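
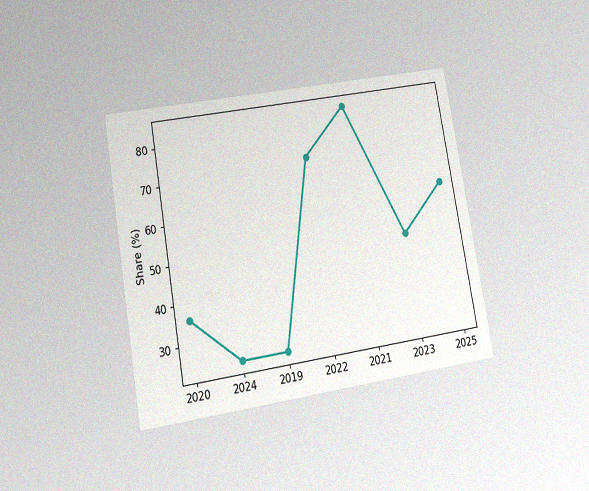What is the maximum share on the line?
84%

The chart is tilted about 10° counter-clockwise and viewed at a slight angle, with some photo noise. The highest point is at 2021, and reading across to the y-axis gives 84%.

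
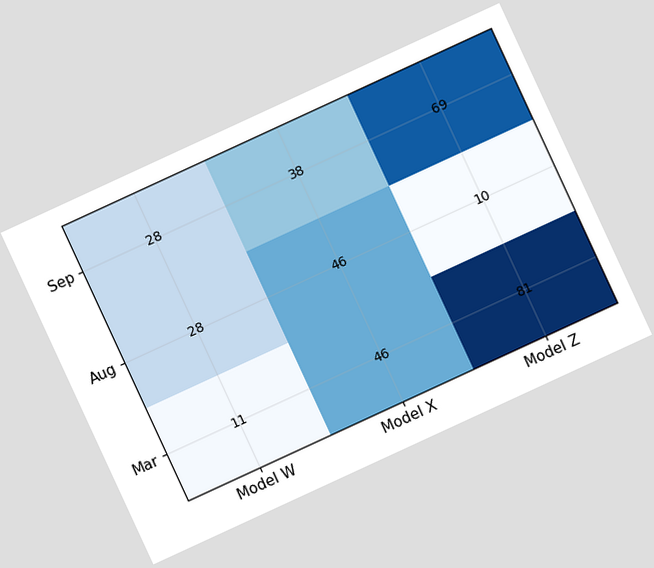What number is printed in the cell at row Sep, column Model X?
38

The chart is tilted about 25° counter-clockwise. The (Sep, Model X) cell reads 38.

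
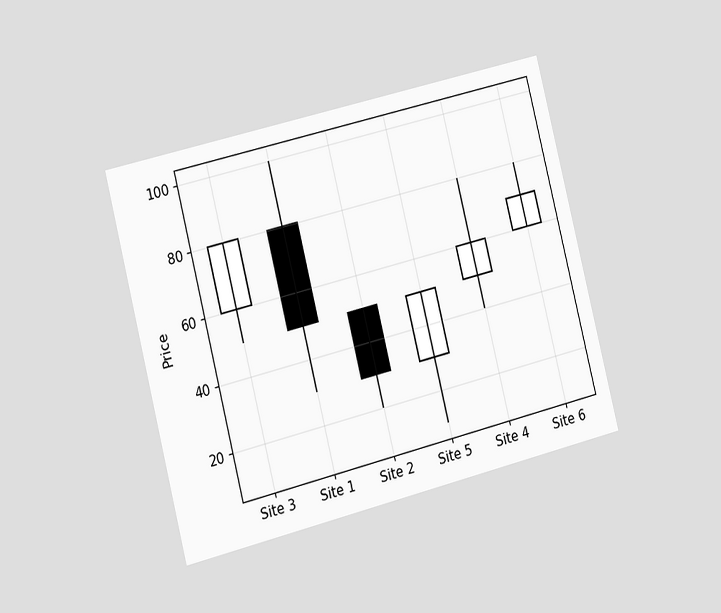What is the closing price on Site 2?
30

The chart is tilted about 14° counter-clockwise and viewed slightly from the left. The Site 2 candle closes at 30.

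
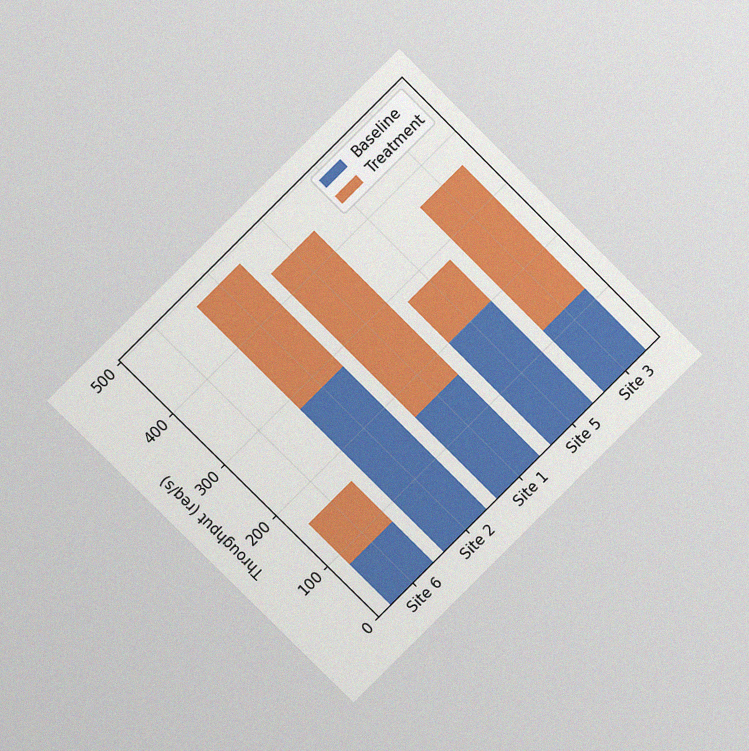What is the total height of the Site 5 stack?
280req/s

The chart is tilted about 45° counter-clockwise and viewed at a slight angle, with some photo noise. The Site 5 stack's top reaches 280req/s on the y-axis.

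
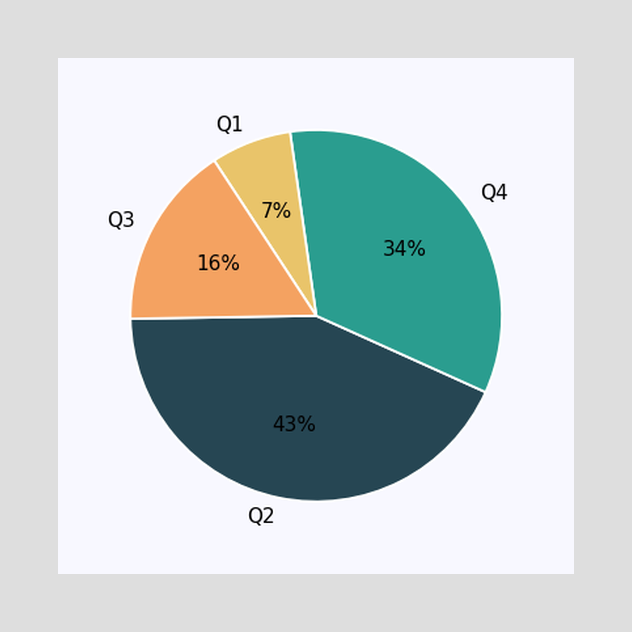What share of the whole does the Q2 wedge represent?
43%

The Q2 slice takes up 43% of the pie.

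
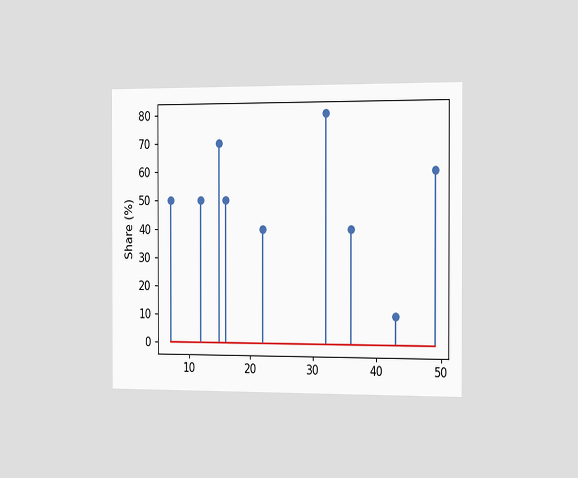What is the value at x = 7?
50%

The chart is viewed slightly from the right. The stem at x=7 reaches 50%.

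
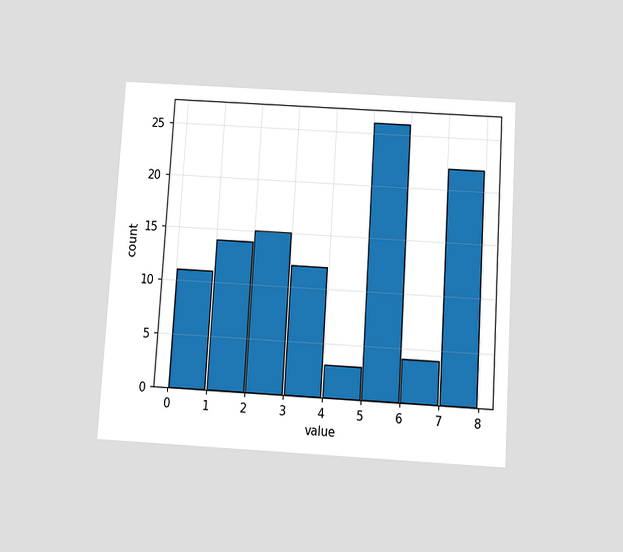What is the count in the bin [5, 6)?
26

The chart is tilted about 4° clockwise and viewed slightly from below. The [5, 6) bin has height 26.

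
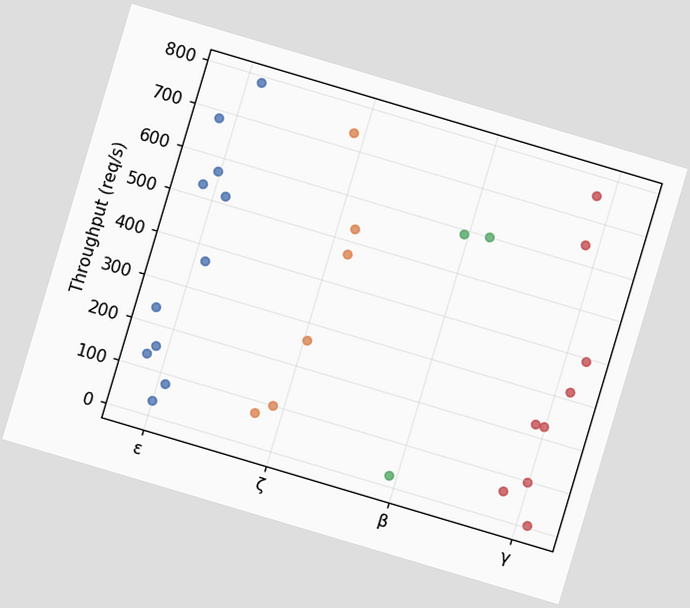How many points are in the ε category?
11

The chart is tilted about 17° clockwise. Counting the markers in the ε column gives 11.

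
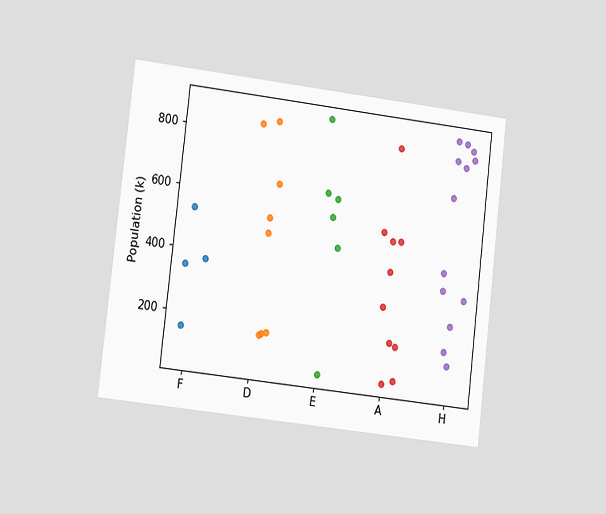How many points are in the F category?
The chart is tilted about 7° clockwise and viewed slightly from the left. Counting the markers in the F column gives 4.

4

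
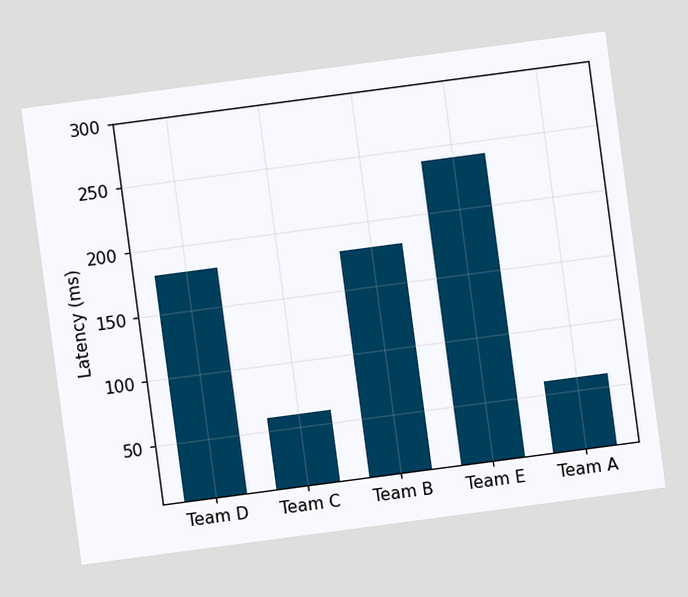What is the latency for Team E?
The chart is tilted about 8° counter-clockwise. Reading along the chart's y-axis, the Team E bar reaches 240ms.

240ms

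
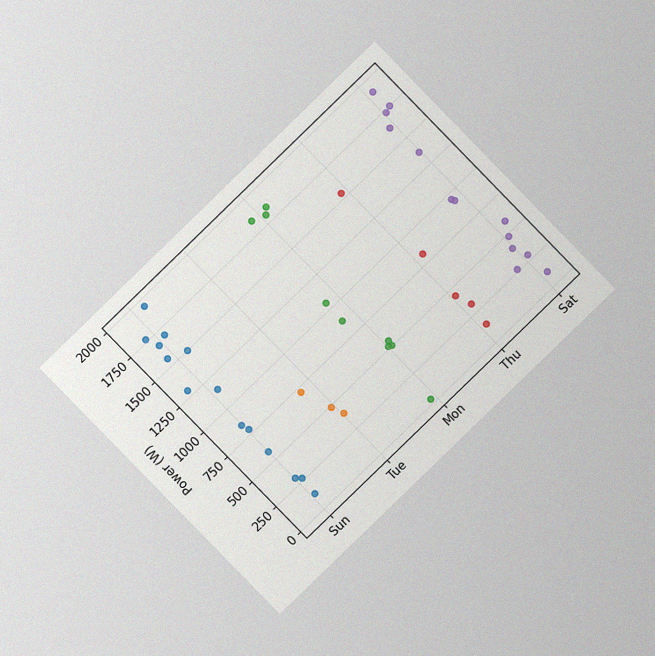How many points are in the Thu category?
The chart is tilted about 44° counter-clockwise and viewed at a slight angle, with some photo noise. Counting the markers in the Thu column gives 5.

5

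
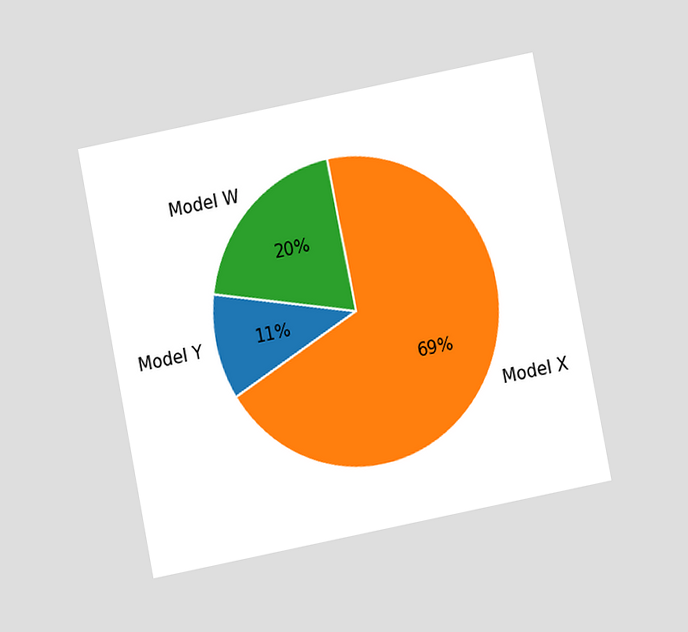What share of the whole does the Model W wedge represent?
The chart is tilted about 11° counter-clockwise and viewed at a slight angle. The Model W slice takes up 20% of the pie.

20%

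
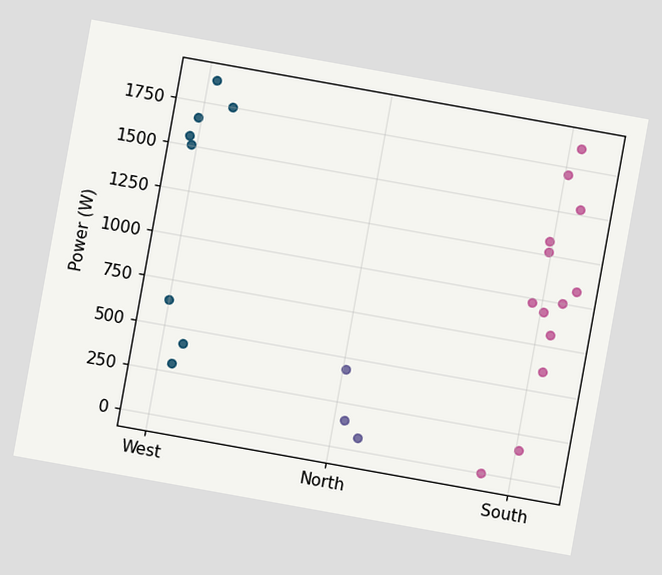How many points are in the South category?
13

The chart is tilted about 10° clockwise. Counting the markers in the South column gives 13.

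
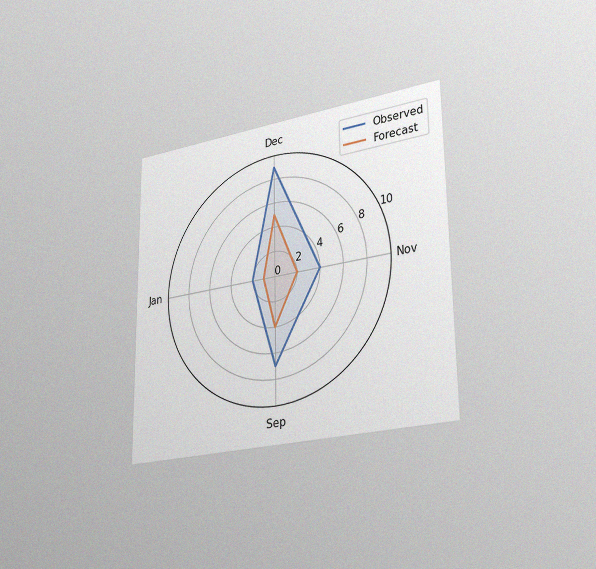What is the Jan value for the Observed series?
The chart is viewed slightly from the right, with some photo noise. On the Jan axis, Observed reaches 2.

2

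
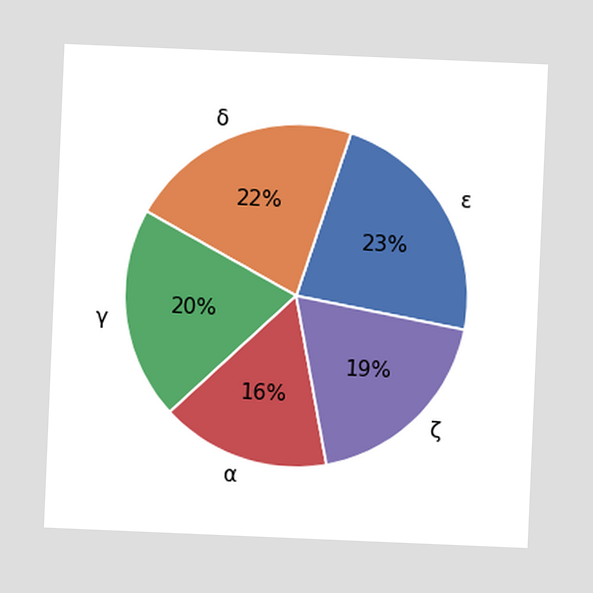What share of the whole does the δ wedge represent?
The chart is tilted about 2° clockwise. The δ slice takes up 22% of the pie.

22%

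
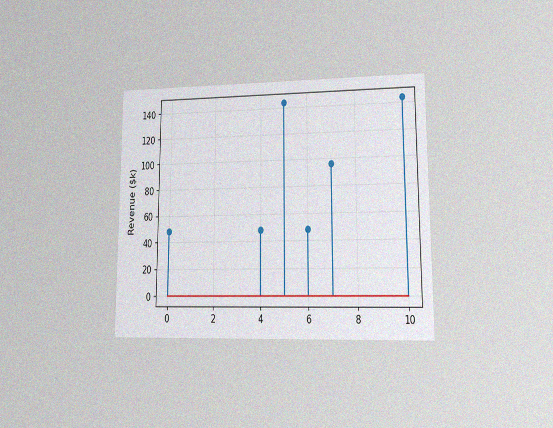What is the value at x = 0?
$48k

The chart is viewed at a slight angle, with some photo noise. The stem at x=0 reaches $48k.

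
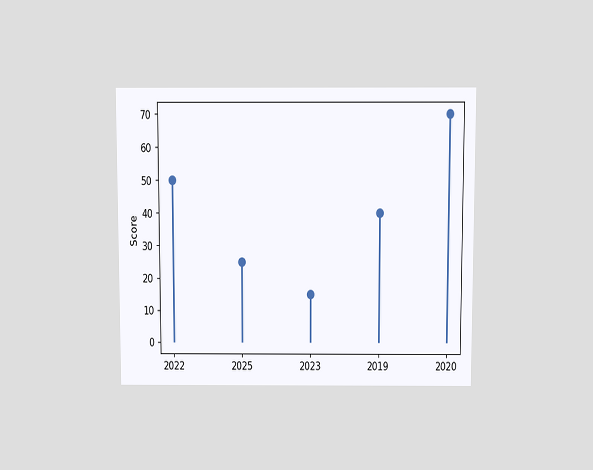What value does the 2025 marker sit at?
25

The chart is viewed slightly from above. The 2025 marker sits at 25.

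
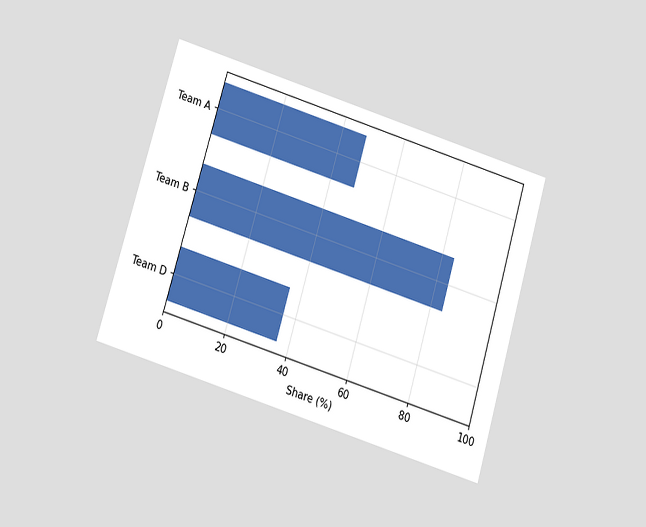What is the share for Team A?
48%

The chart is tilted about 17° clockwise and viewed slightly from below. Reading along the chart's x-axis, the Team A bar reaches 48%.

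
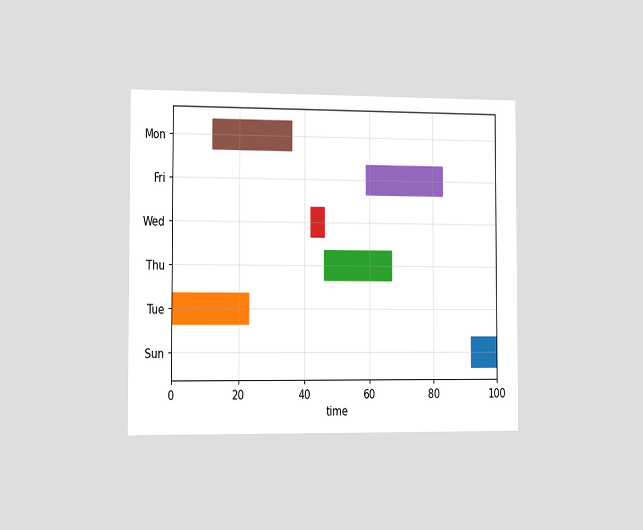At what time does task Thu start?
The chart is viewed slightly from the left. The Thu bar begins at t=46.

46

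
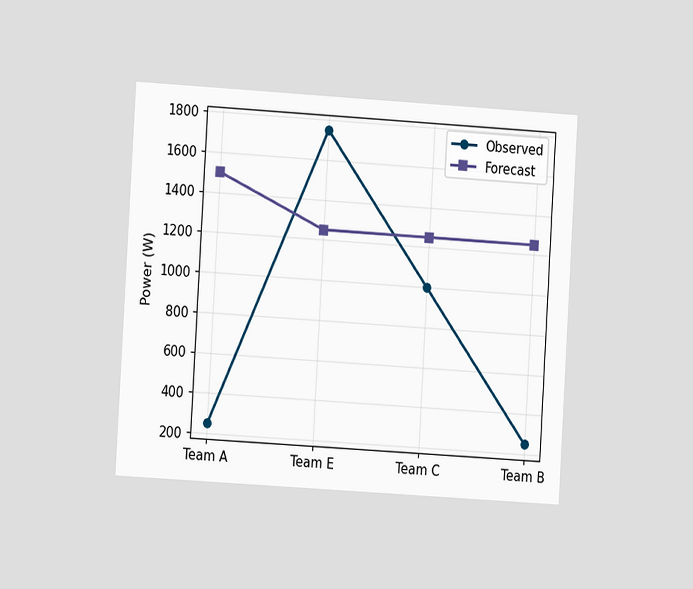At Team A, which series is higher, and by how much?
Forecast, by 1250W

The chart is tilted about 3° clockwise and viewed at a slight angle. At Team A, Forecast sits above the other line by 1250W.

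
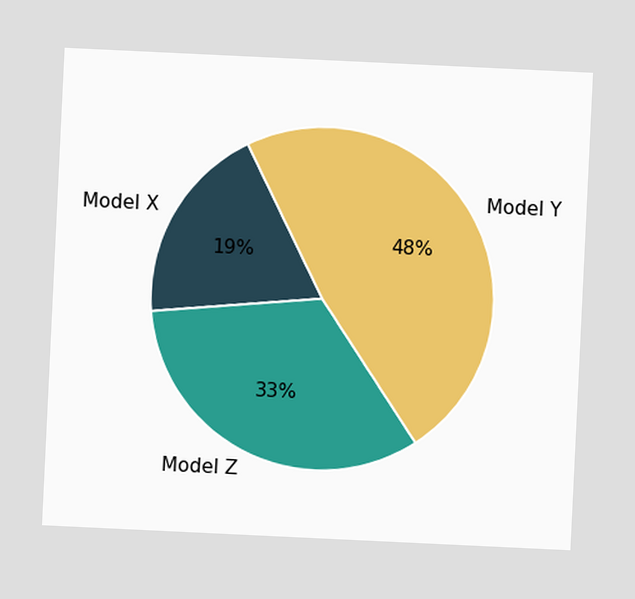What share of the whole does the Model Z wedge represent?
The chart is tilted about 3° clockwise. The Model Z slice takes up 33% of the pie.

33%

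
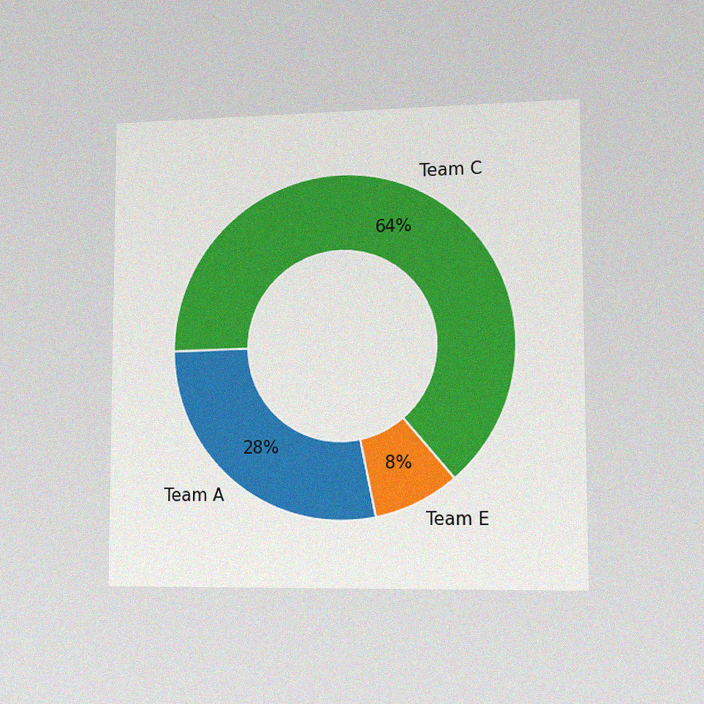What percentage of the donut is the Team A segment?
28%

The chart is viewed slightly from the right, with some photo noise. The Team A segment takes up 28% of the ring.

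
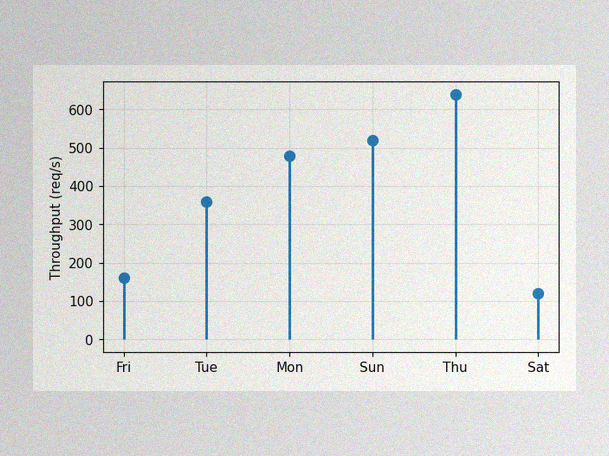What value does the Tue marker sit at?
360req/s

The image has some photo noise and uneven lighting. The Tue marker sits at 360req/s.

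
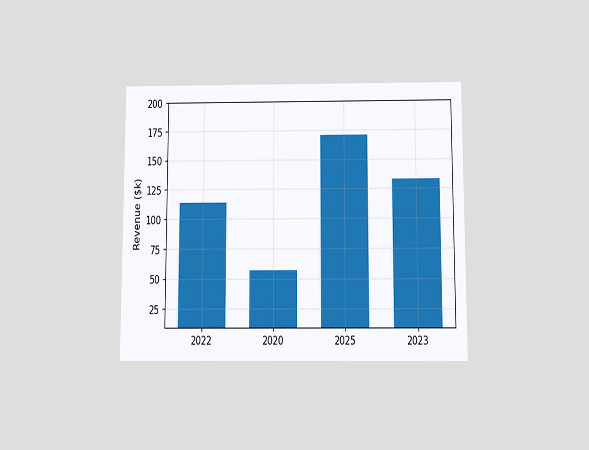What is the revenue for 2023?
The chart is viewed slightly from below. Reading along the chart's y-axis, the 2023 bar reaches $133k.

$133k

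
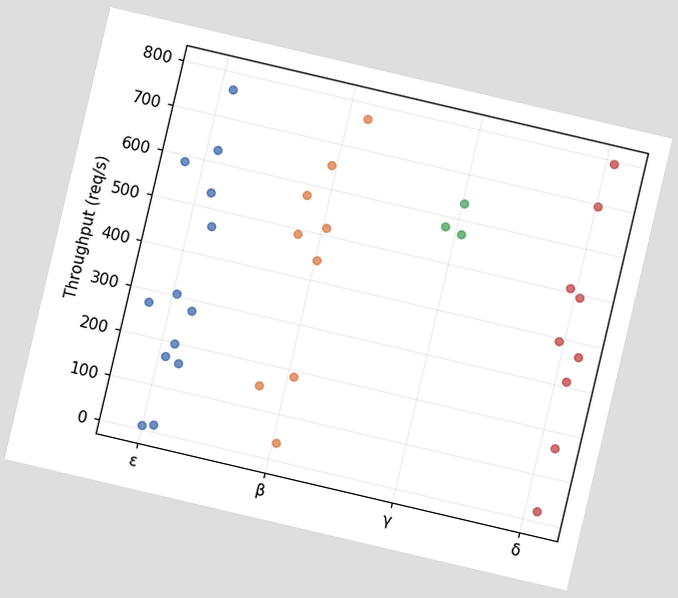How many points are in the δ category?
The chart is tilted about 13° clockwise. Counting the markers in the δ column gives 9.

9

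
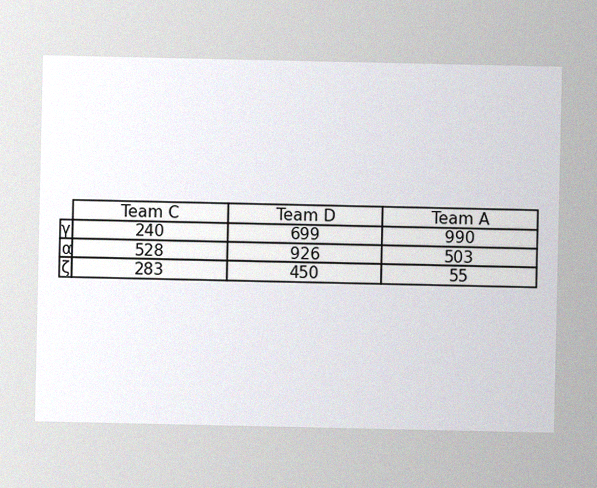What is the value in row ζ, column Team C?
The image has some photo noise and uneven lighting. The (ζ, Team C) cell reads 283.

283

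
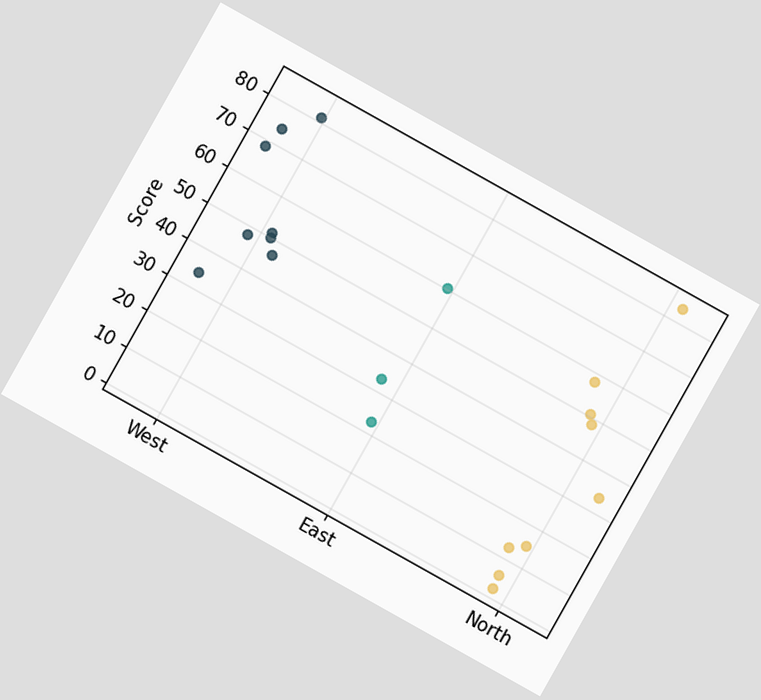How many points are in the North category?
The chart is tilted about 29° clockwise. Counting the markers in the North column gives 9.

9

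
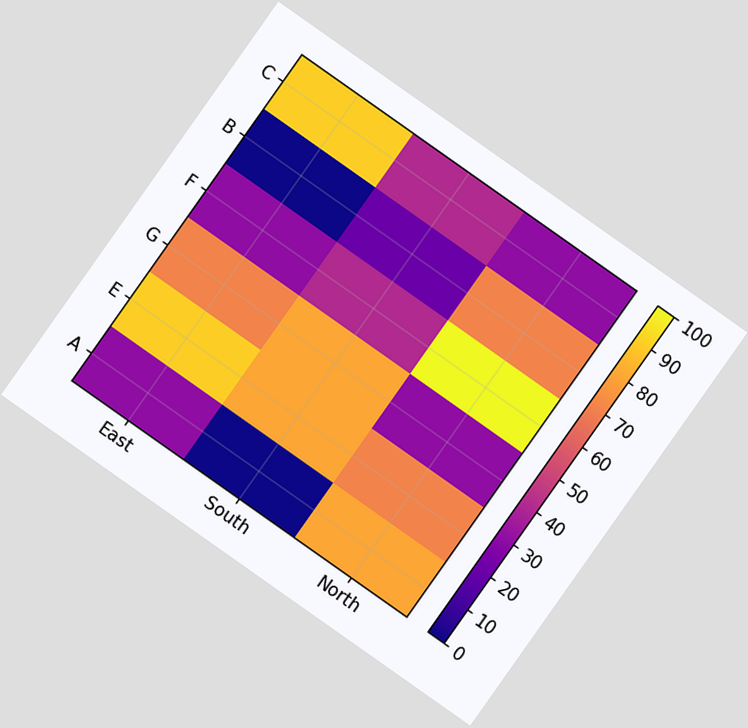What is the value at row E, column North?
The chart is tilted about 35° clockwise. Matching cell (E, North) against the colorbar gives 70.

70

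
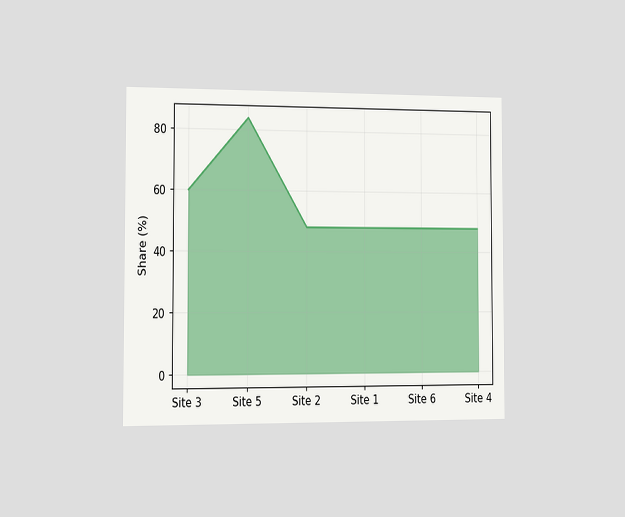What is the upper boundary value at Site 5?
The chart is viewed slightly from the left. At Site 5 the upper boundary is at 84%.

84%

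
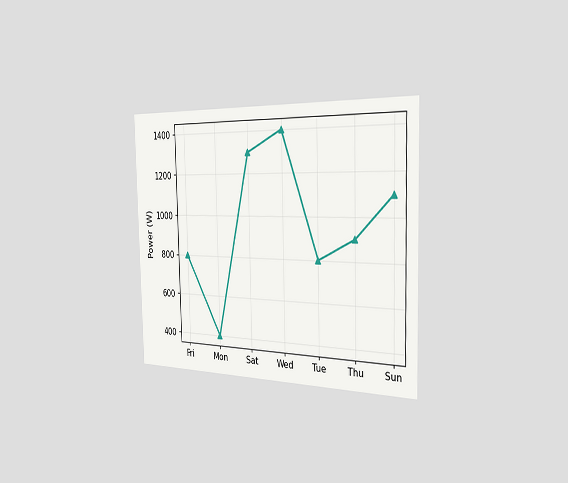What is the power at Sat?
The chart is viewed slightly from the right. At Sat, the line is at 1300W.

1300W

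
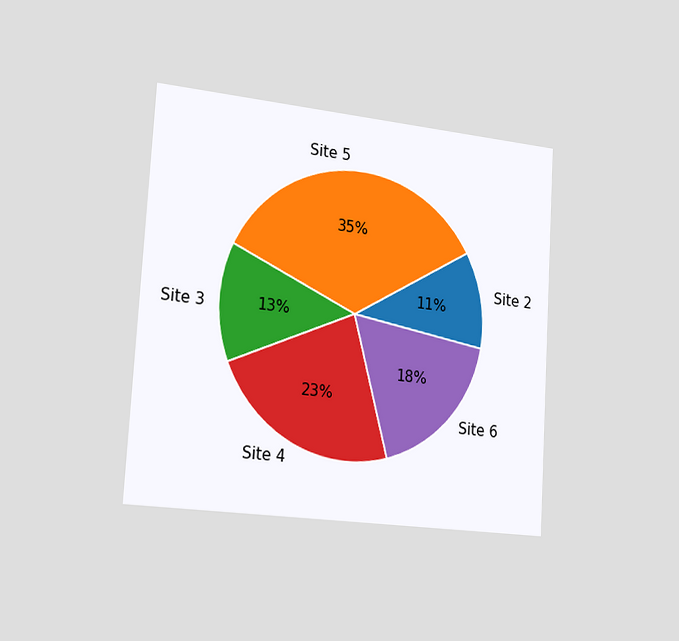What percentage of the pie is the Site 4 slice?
23%

The chart is tilted about 3° clockwise and viewed slightly from the left. The Site 4 slice takes up 23% of the pie.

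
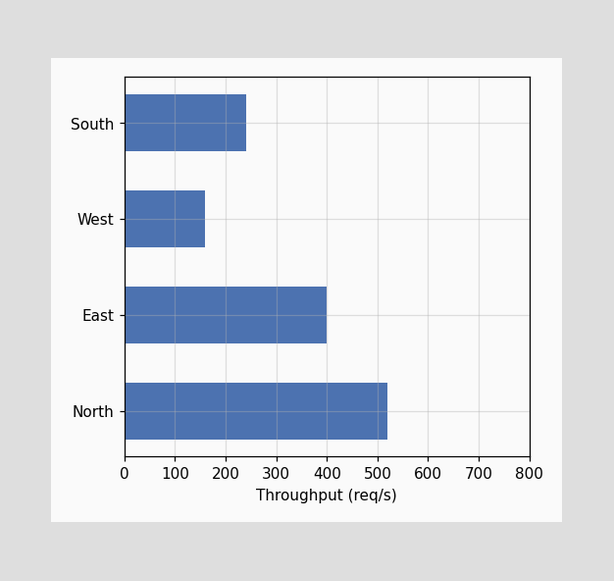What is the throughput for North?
520req/s

Reading along the chart's x-axis, the North bar reaches 520req/s.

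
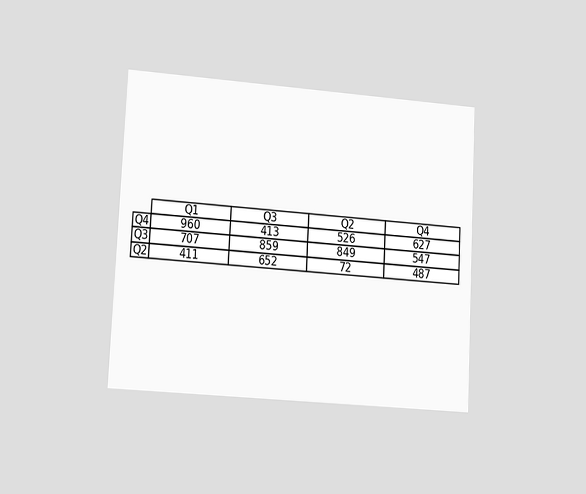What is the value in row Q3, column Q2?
The chart is tilted about 3° clockwise and viewed at a slight angle. The (Q3, Q2) cell reads 849.

849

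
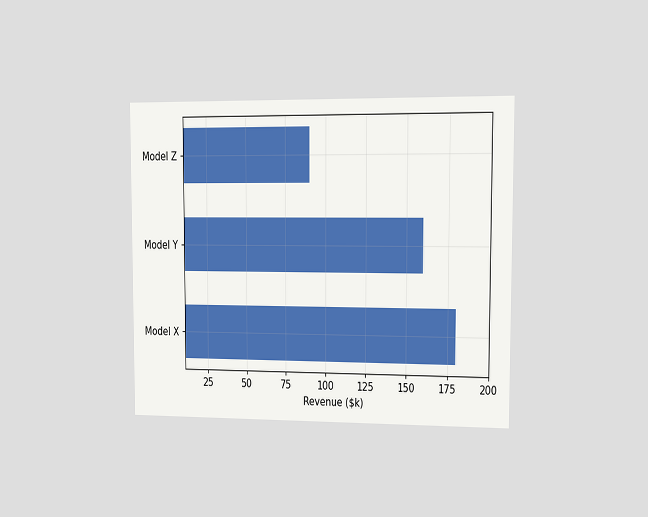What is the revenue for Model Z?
$90k

The chart is viewed slightly from the right. Reading along the chart's x-axis, the Model Z bar reaches $90k.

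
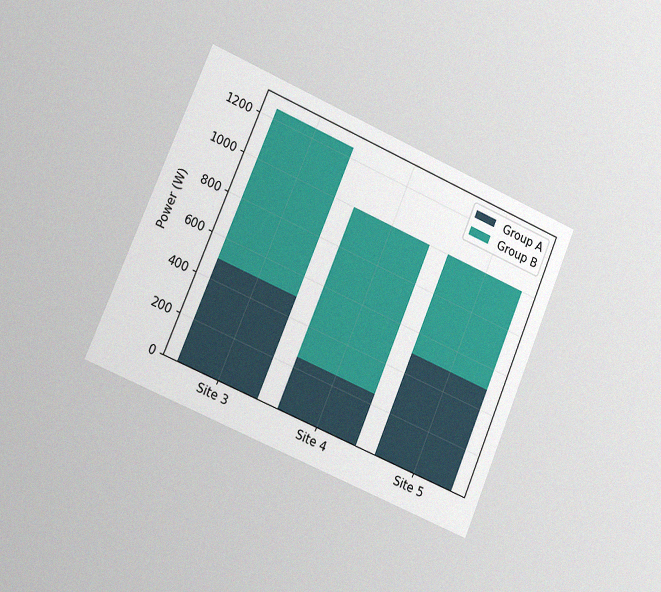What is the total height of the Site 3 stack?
The chart is tilted about 23° clockwise and viewed slightly from the left, with some photo noise. The Site 3 stack's top reaches 1250W on the y-axis.

1250W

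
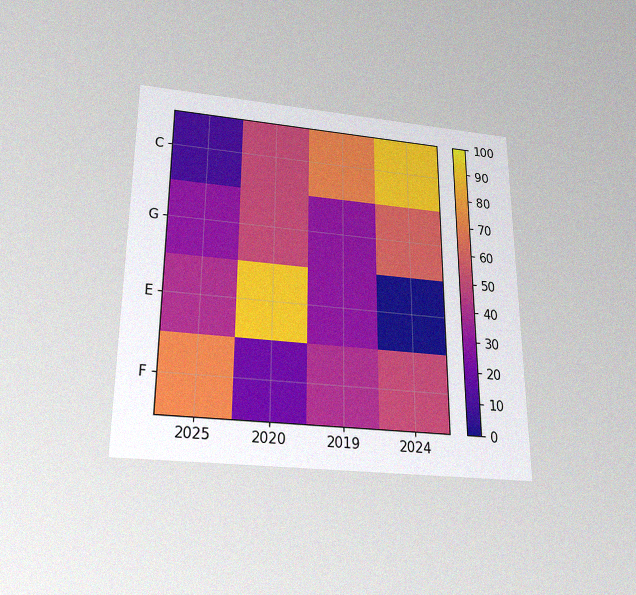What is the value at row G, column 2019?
The chart is viewed slightly from below, with some photo noise. Matching cell (G, 2019) against the colorbar gives 30.

30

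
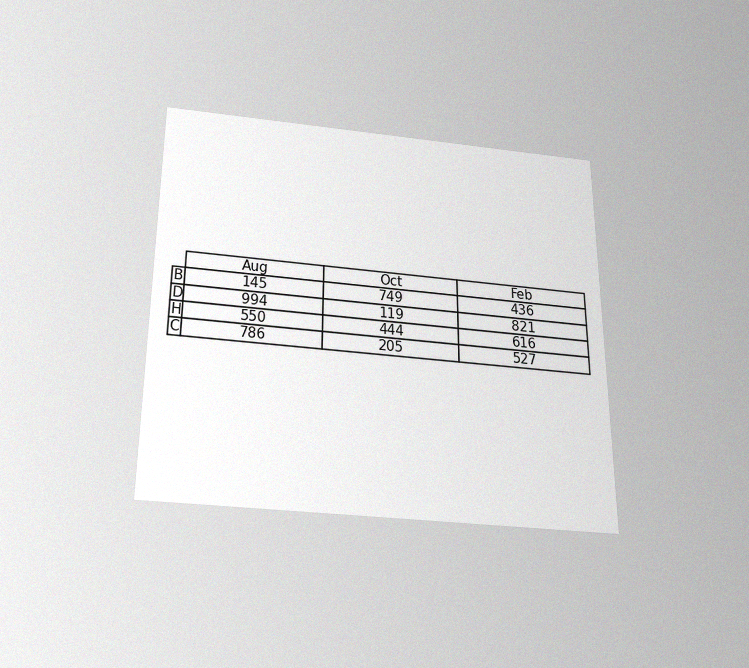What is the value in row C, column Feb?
The chart is viewed slightly from below, with some photo noise. The (C, Feb) cell reads 527.

527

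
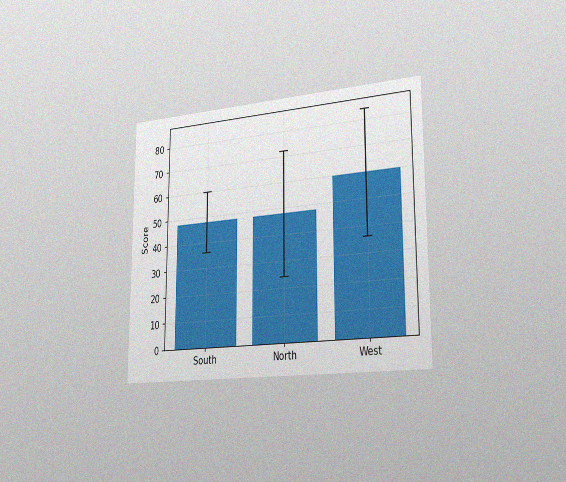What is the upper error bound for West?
84

The chart is viewed slightly from the right, with some photo noise. The West bar's upper whisker reaches 84.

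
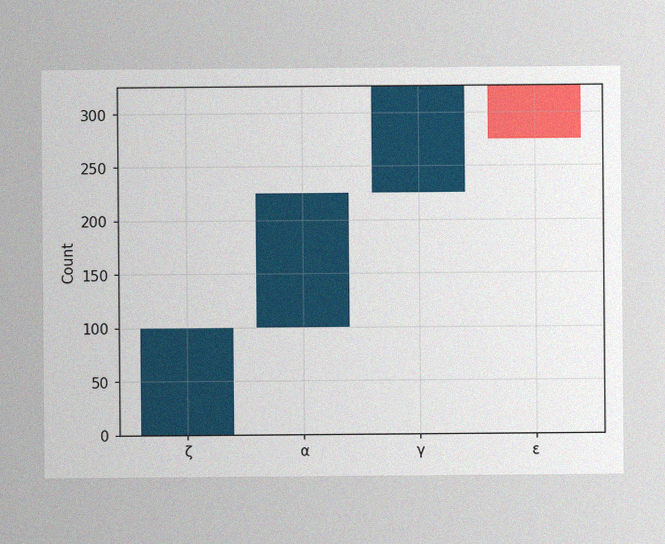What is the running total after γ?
The image has some photo noise and uneven lighting. After γ the running total reaches 325.

325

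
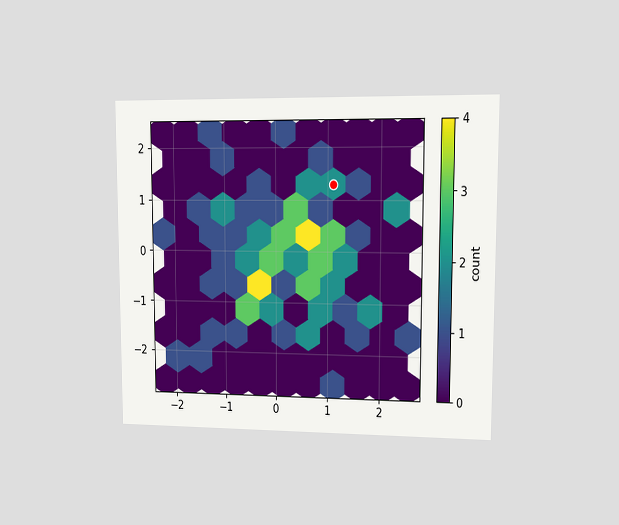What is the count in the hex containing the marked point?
2

The chart is viewed at a slight angle. The marked hex reads 2 on the colorbar.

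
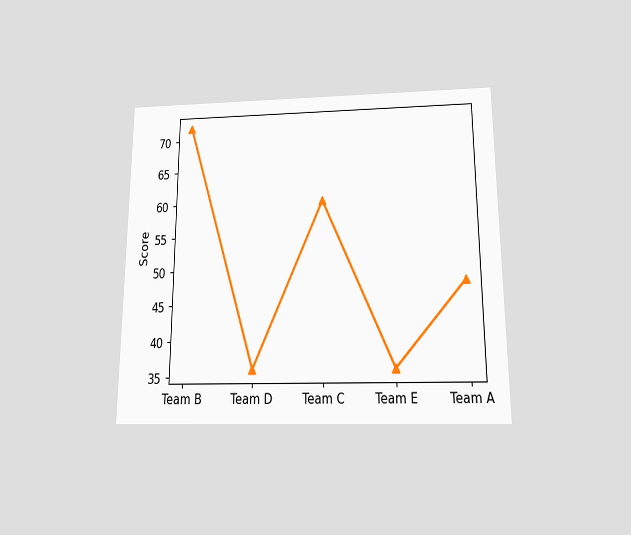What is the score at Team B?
The chart is viewed slightly from below. At Team B, the line is at 72.

72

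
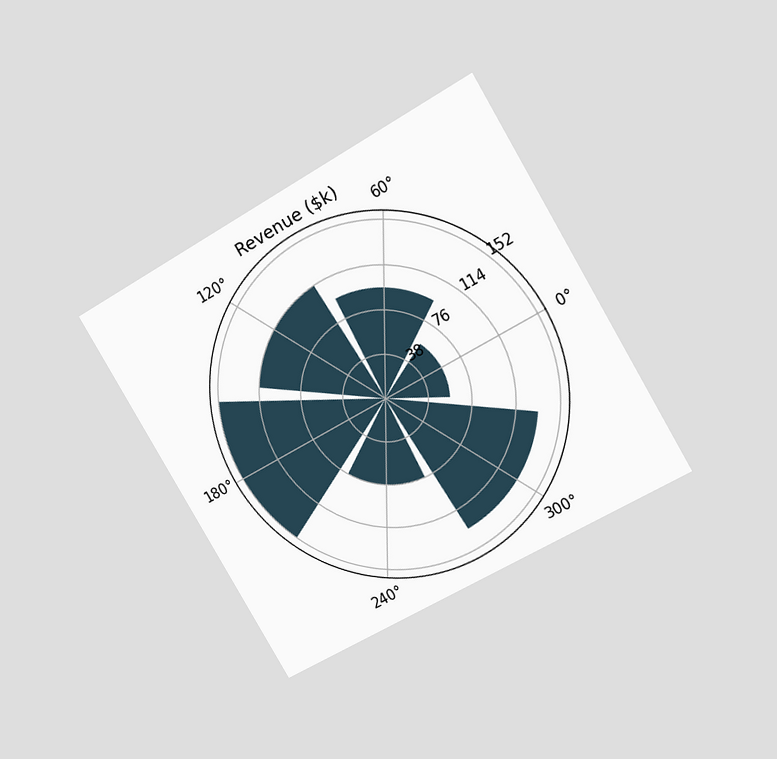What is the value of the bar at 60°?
$95k

The chart is tilted about 31° counter-clockwise and viewed at a slight angle. The bar at 60° reaches $95k on the radial axis.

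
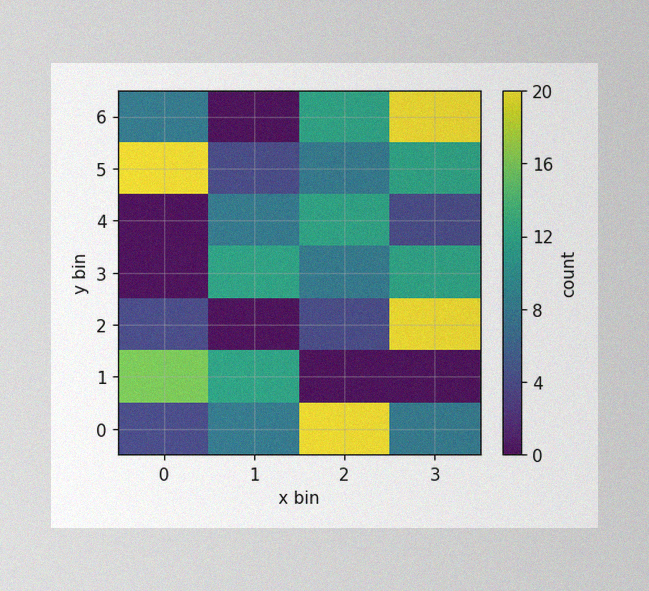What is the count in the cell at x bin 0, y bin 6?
8

The image has some photo noise and uneven lighting. Matching the cell (0, 6) against the colorbar gives 8.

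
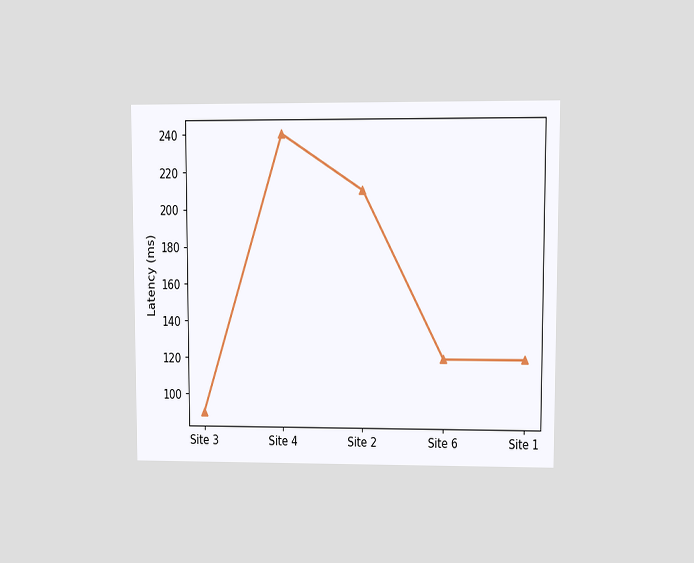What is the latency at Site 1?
The chart is viewed at a slight angle. At Site 1, the line is at 120ms.

120ms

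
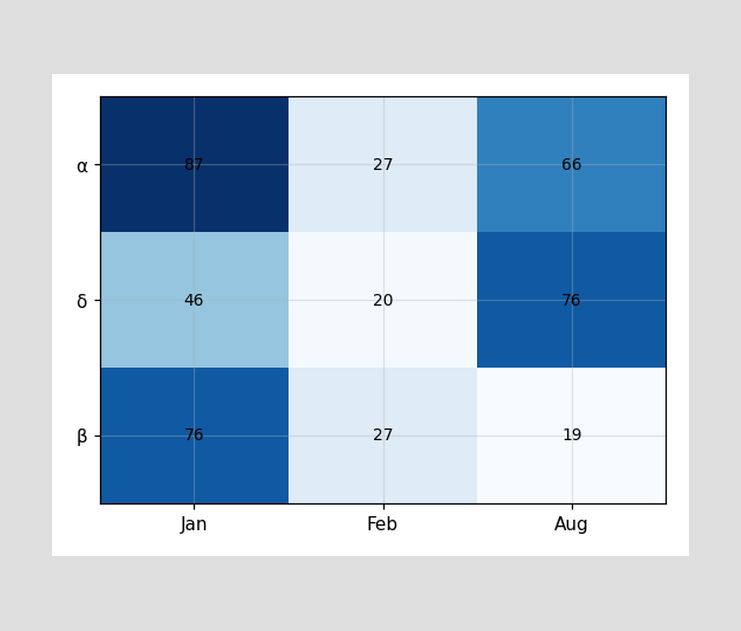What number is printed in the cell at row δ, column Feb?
20

The (δ, Feb) cell reads 20.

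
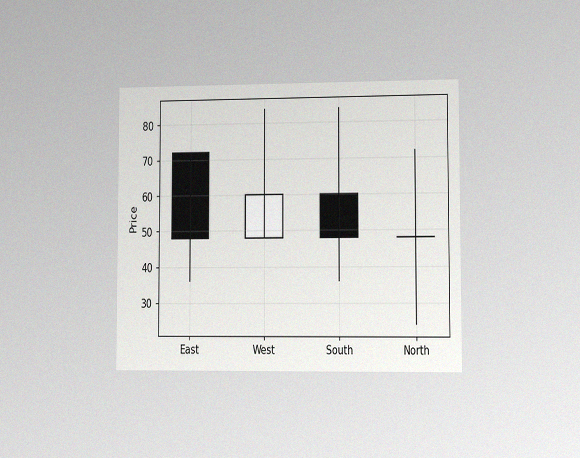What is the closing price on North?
The chart is viewed slightly from the right, with some photo noise. The North candle closes at 48.

48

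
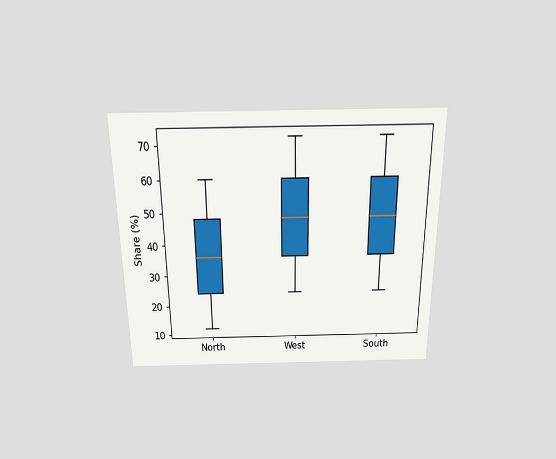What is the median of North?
The chart is viewed slightly from above. The median line in the North box sits at 36%.

36%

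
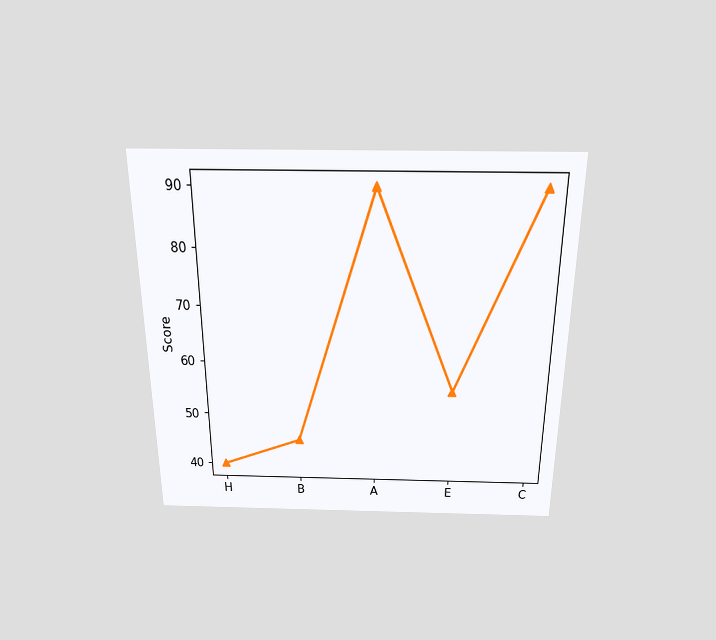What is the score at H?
40

The chart is viewed slightly from above. At H, the line is at 40.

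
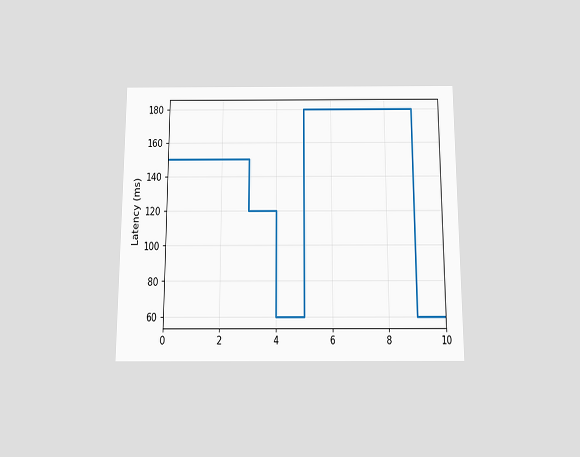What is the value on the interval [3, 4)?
The chart is viewed slightly from below. On [3, 4) the step sits at 120ms.

120ms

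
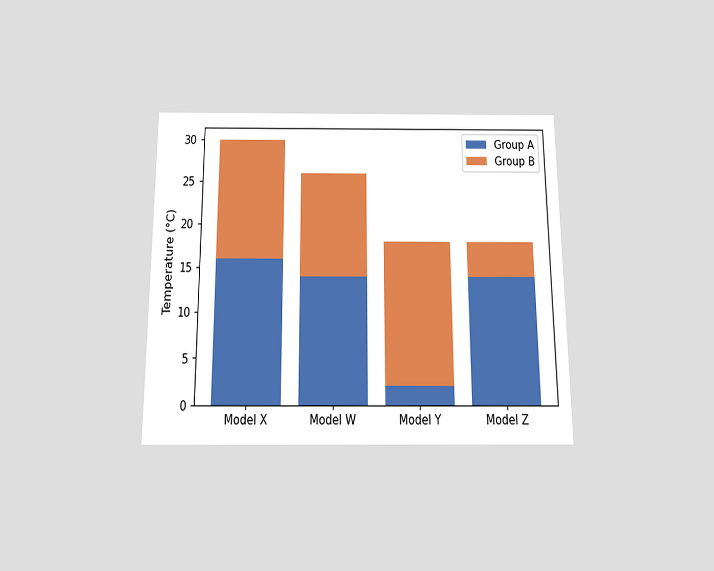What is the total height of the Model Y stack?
18°C

The chart is viewed slightly from below. The Model Y stack's top reaches 18°C on the y-axis.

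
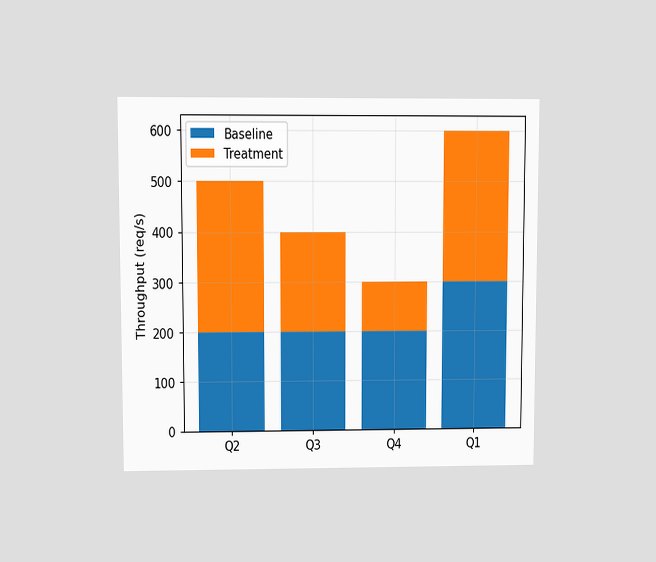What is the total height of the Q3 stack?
The chart is viewed at a slight angle. The Q3 stack's top reaches 400req/s on the y-axis.

400req/s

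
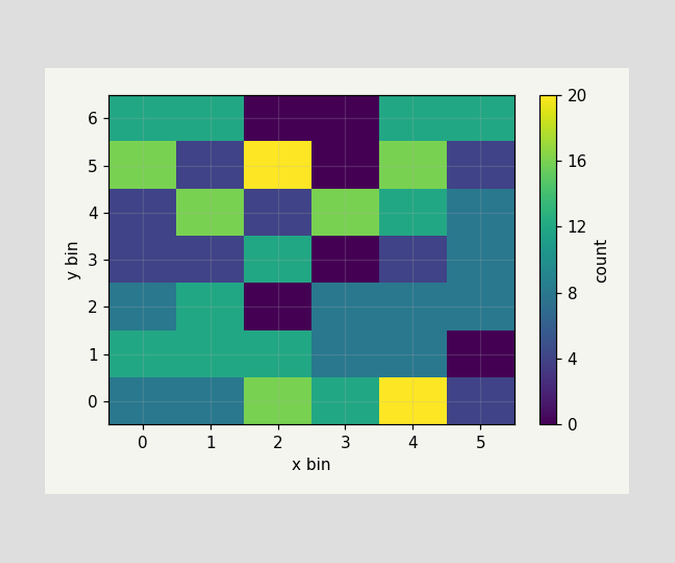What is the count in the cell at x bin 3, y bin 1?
Matching the cell (3, 1) against the colorbar gives 8.

8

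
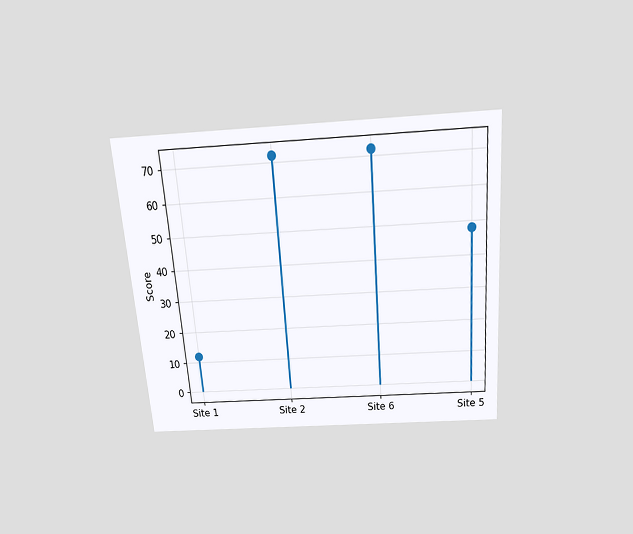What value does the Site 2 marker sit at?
The chart is tilted about 4° counter-clockwise and viewed slightly from above. The Site 2 marker sits at 72.

72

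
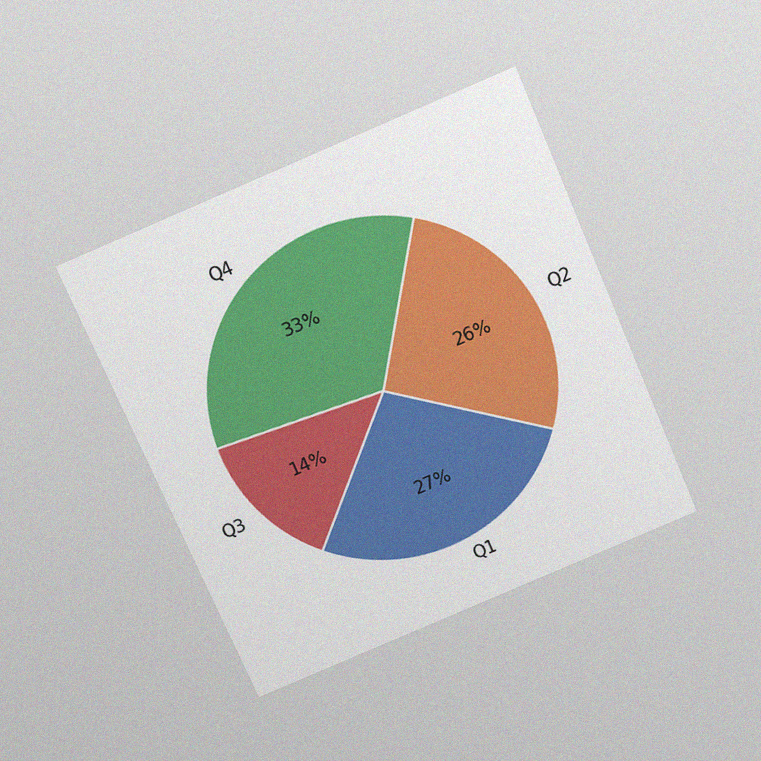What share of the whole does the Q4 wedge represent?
33%

The chart is tilted about 23° counter-clockwise and viewed slightly from above, with some photo noise. The Q4 slice takes up 33% of the pie.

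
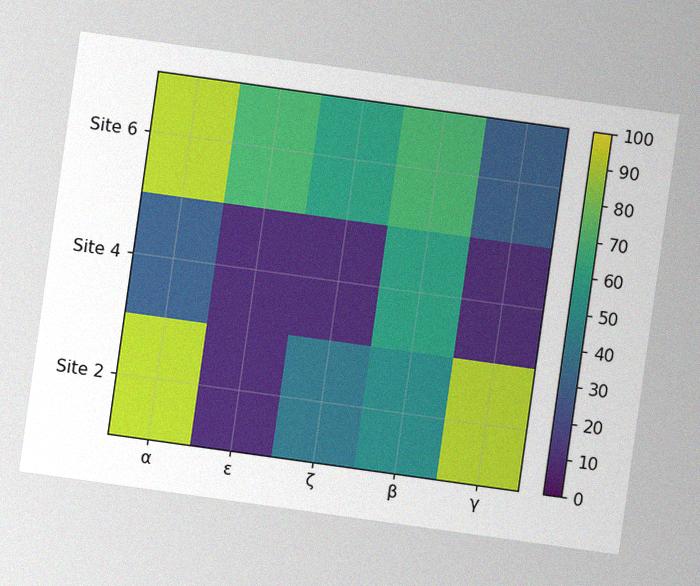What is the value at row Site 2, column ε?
10

The chart is tilted about 8° clockwise, with some photo noise. Matching cell (Site 2, ε) against the colorbar gives 10.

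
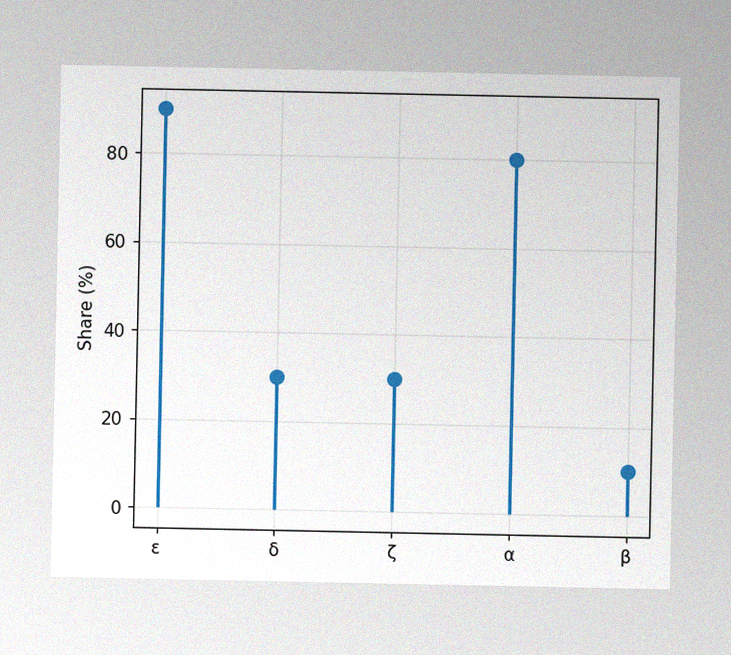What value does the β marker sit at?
The image has some photo noise and uneven lighting. The β marker sits at 10%.

10%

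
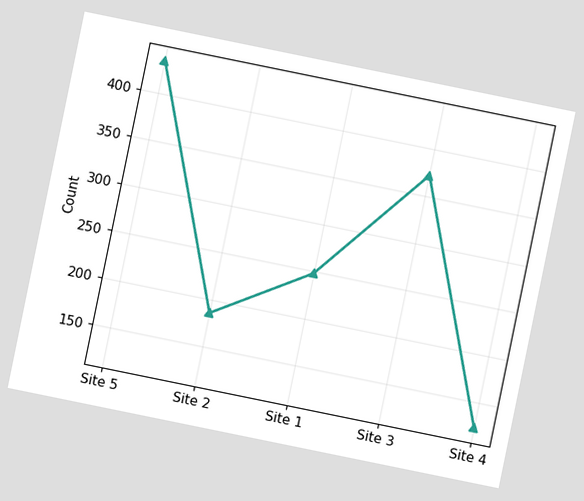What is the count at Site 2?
The chart is tilted about 12° clockwise. At Site 2, the line is at 186.

186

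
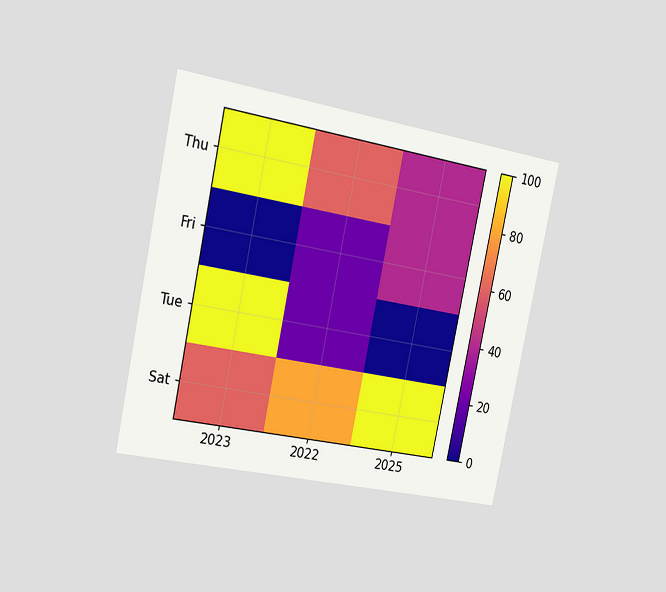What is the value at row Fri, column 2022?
The chart is tilted about 12° clockwise and viewed slightly from the left. Matching cell (Fri, 2022) against the colorbar gives 20.

20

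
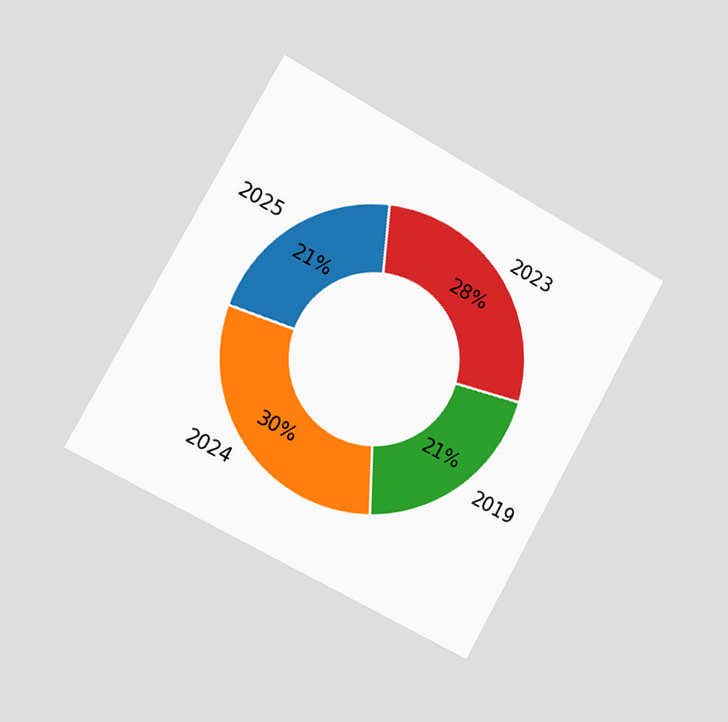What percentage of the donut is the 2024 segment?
30%

The chart is tilted about 29° clockwise and viewed slightly from the left. The 2024 segment takes up 30% of the ring.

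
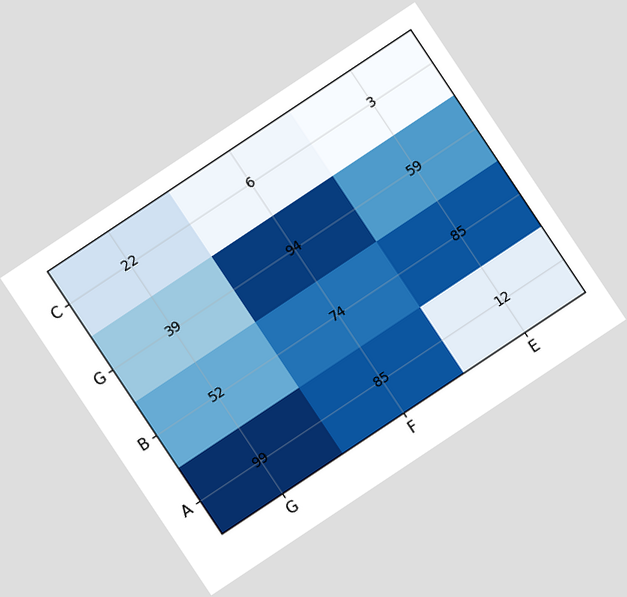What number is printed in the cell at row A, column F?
The chart is tilted about 34° counter-clockwise. The (A, F) cell reads 85.

85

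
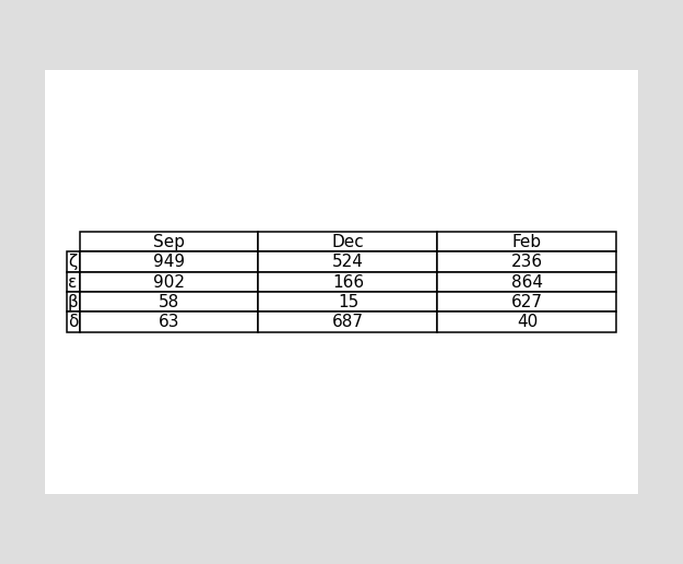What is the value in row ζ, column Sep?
949

The (ζ, Sep) cell reads 949.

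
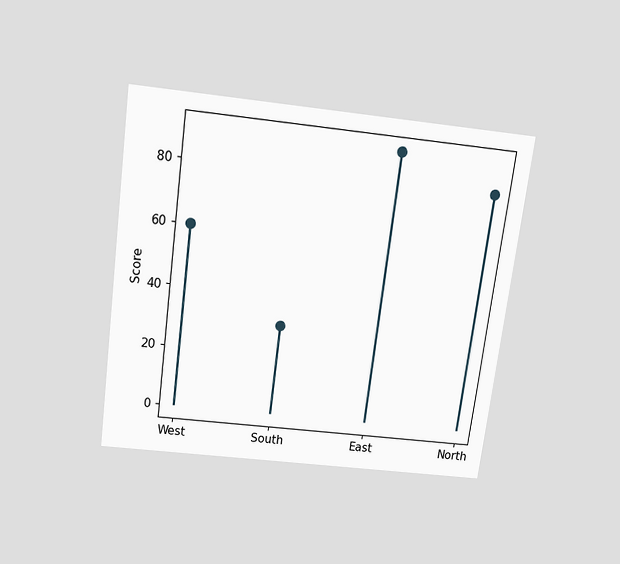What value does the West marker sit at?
60

The chart is tilted about 8° clockwise and viewed slightly from above. The West marker sits at 60.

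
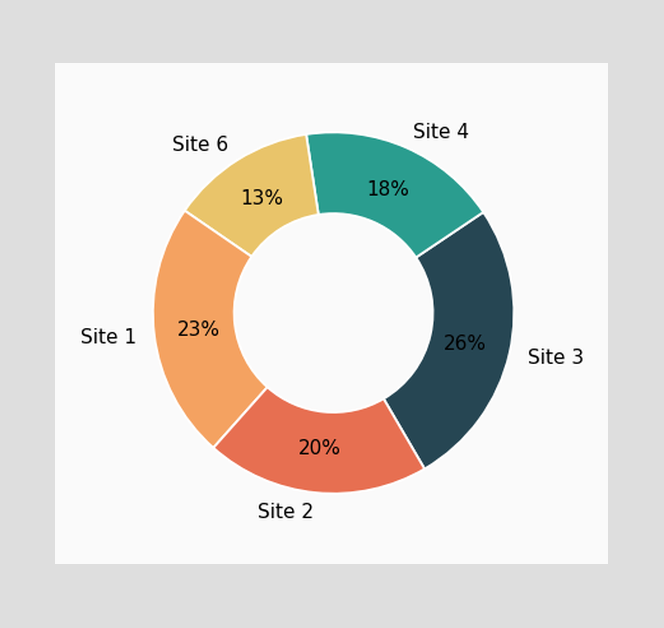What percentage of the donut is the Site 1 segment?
The Site 1 segment takes up 23% of the ring.

23%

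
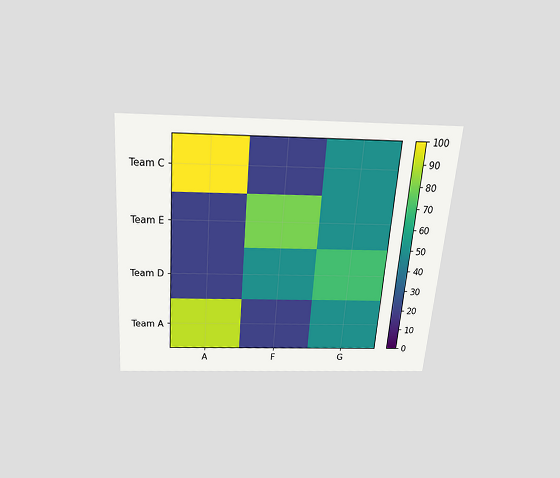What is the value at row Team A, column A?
90

The chart is tilted about 4° clockwise and viewed slightly from above. Matching cell (Team A, A) against the colorbar gives 90.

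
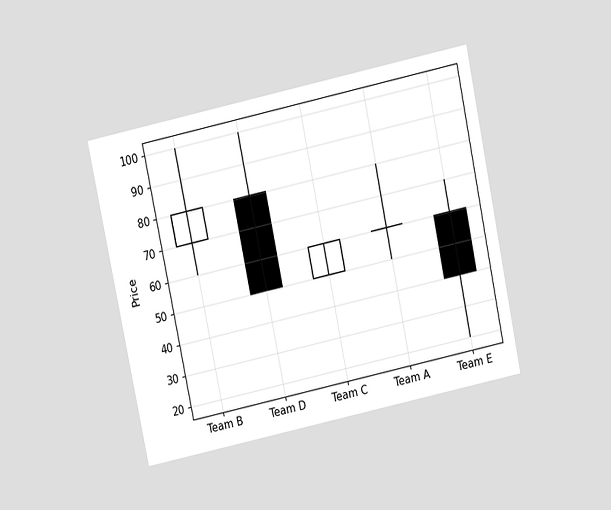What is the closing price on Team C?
60

The chart is tilted about 12° counter-clockwise and viewed slightly from above. The Team C candle closes at 60.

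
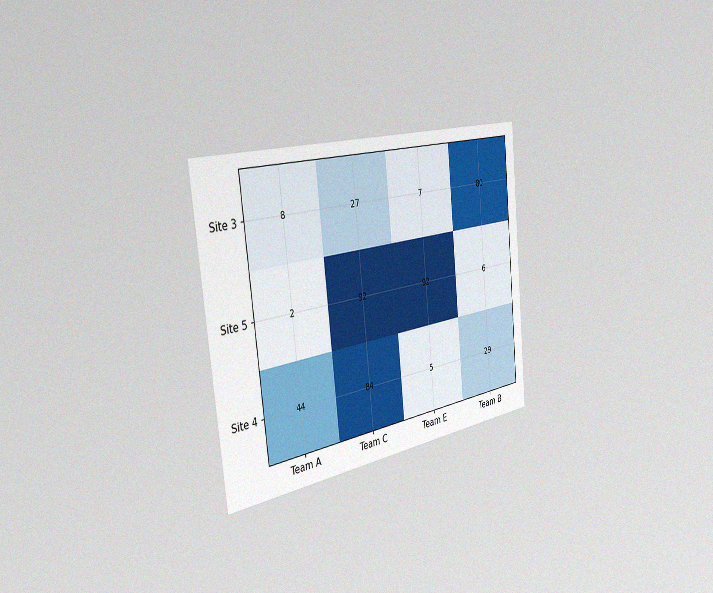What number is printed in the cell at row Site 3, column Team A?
8

The chart is tilted about 6° counter-clockwise and viewed slightly from the left, with some photo noise. The (Site 3, Team A) cell reads 8.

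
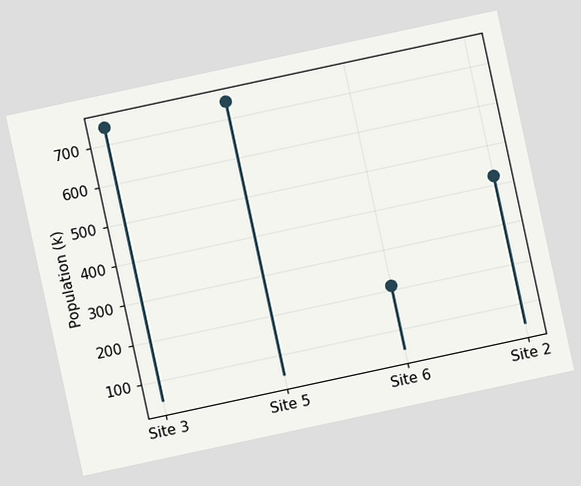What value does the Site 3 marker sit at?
The chart is tilted about 12° counter-clockwise. The Site 3 marker sits at 742k.

742k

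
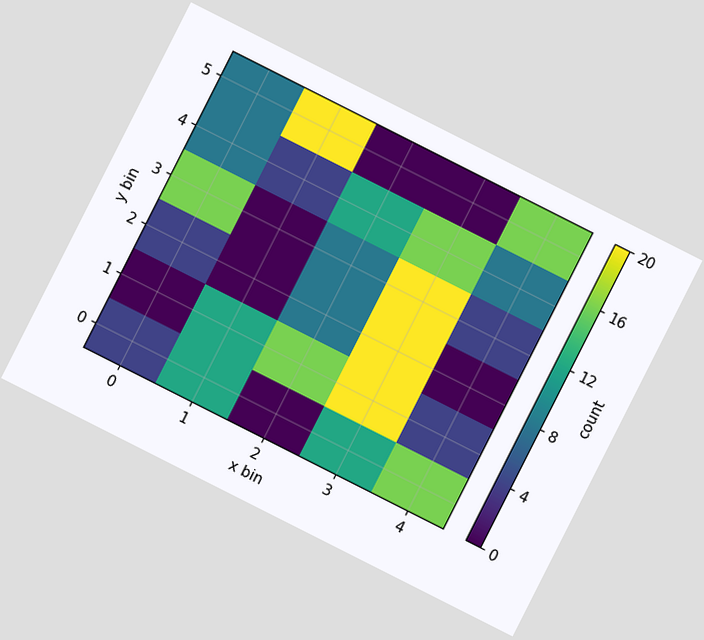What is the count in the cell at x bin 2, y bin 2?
8

The chart is tilted about 27° clockwise. Matching the cell (2, 2) against the colorbar gives 8.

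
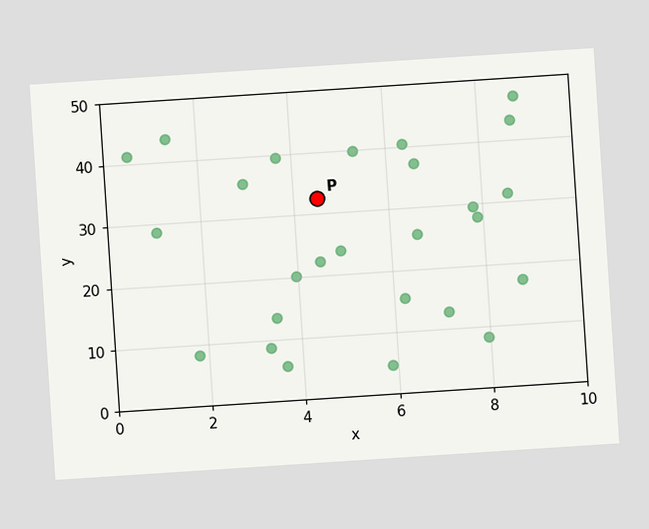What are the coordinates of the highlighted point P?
The chart is tilted about 4° counter-clockwise. Following the gridlines from P to each axis, P sits at (4.5, 32.5).

(4.5, 32.5)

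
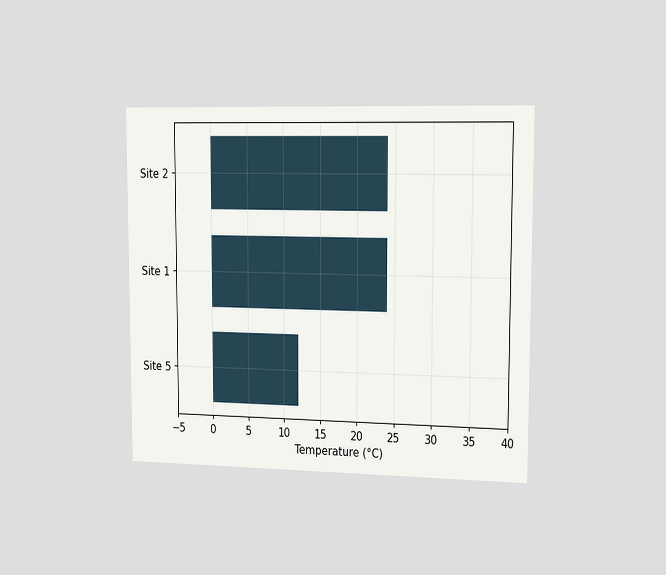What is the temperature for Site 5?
12°C

The chart is viewed slightly from the right. Reading along the chart's x-axis, the Site 5 bar reaches 12°C.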